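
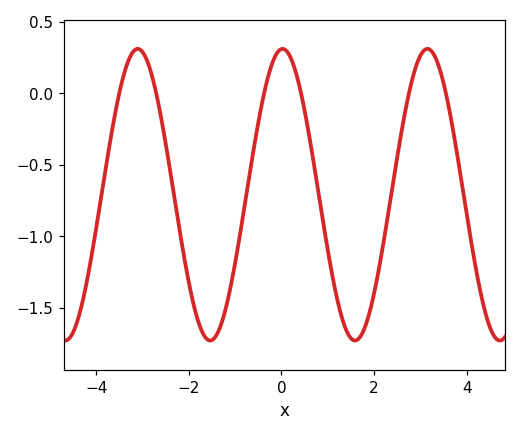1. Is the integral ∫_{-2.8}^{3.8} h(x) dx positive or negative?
negative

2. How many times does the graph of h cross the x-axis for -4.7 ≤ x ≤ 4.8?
6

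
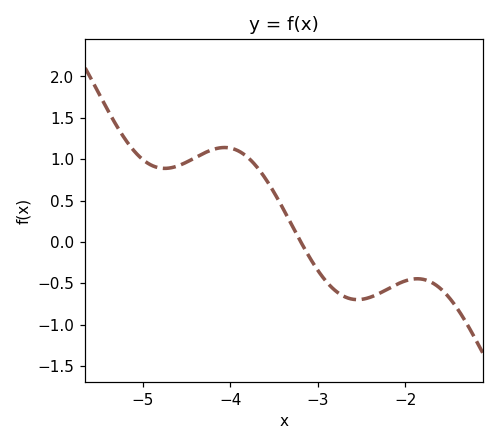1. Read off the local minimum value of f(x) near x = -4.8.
0.9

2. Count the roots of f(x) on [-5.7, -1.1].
1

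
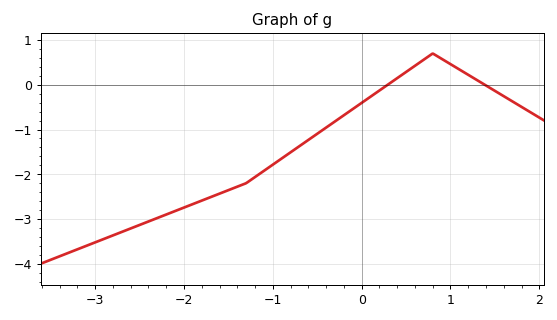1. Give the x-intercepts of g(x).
0.293, 1.39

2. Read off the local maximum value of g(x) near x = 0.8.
0.7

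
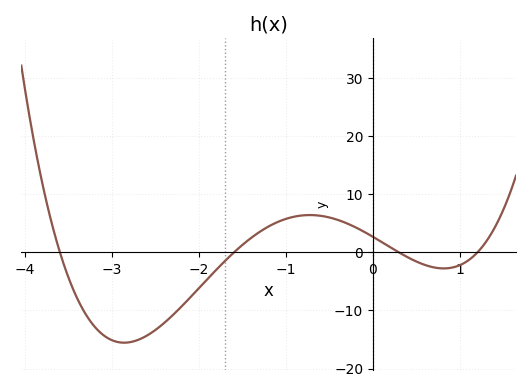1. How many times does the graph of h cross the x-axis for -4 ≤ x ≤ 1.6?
4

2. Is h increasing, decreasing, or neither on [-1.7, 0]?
neither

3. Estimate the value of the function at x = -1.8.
-2.95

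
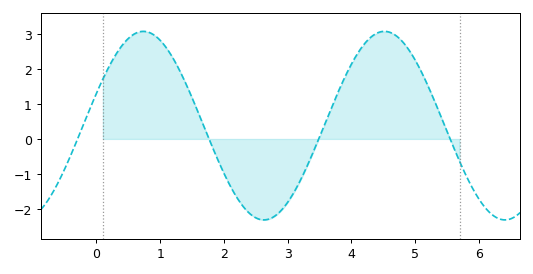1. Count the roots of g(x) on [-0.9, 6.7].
4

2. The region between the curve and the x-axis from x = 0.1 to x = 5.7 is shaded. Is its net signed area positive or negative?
positive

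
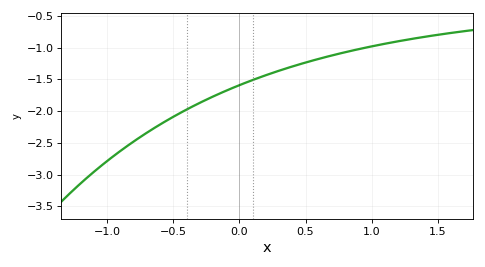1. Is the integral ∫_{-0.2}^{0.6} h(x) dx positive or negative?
negative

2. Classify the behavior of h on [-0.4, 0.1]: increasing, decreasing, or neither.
increasing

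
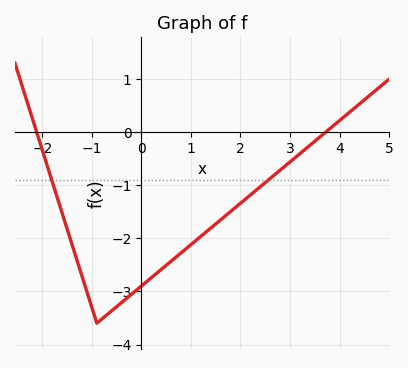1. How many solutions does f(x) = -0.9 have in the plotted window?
2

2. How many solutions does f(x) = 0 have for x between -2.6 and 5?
2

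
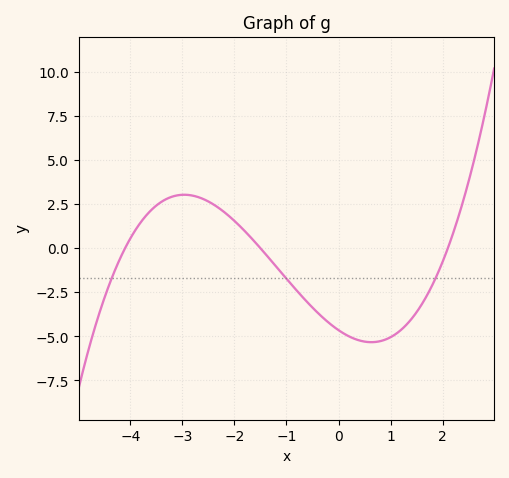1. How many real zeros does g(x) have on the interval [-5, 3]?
3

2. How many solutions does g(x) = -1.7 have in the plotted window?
3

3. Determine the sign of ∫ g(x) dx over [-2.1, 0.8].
negative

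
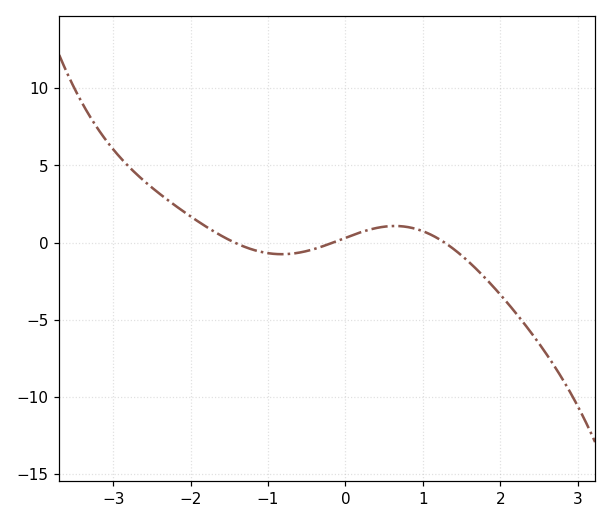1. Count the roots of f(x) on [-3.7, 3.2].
3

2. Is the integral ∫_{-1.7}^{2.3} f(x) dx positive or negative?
negative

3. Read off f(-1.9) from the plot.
1.35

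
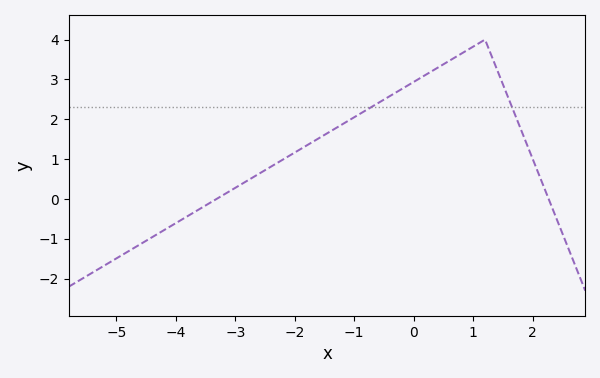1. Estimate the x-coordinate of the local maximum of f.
1.2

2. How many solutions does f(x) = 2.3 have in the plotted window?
2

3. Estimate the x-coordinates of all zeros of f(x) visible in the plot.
-3.32, 2.27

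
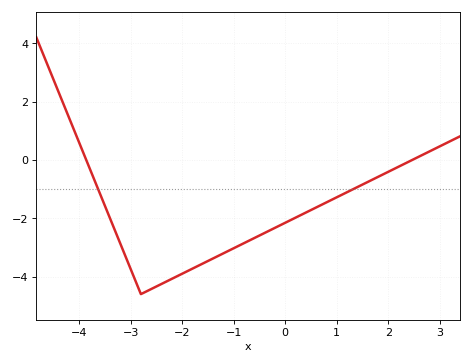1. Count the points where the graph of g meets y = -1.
2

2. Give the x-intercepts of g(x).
-3.8, 2.4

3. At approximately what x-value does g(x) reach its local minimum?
-2.8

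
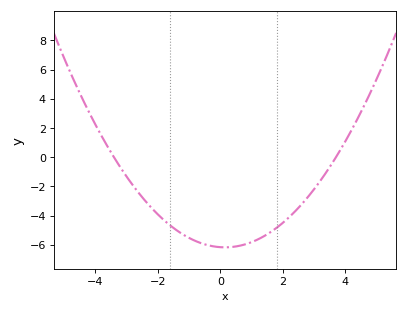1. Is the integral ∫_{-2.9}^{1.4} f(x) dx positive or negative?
negative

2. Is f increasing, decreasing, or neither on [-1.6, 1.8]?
neither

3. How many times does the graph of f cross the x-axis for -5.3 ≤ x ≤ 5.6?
2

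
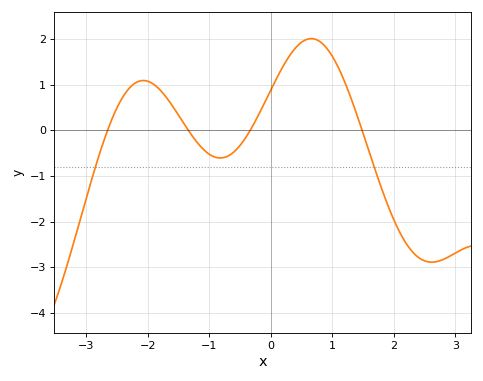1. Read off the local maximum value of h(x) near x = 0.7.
2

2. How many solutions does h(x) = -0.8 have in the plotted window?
2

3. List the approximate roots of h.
-2.7, -1.3, -0.3, 1.5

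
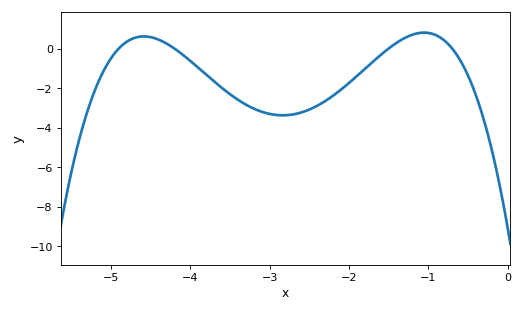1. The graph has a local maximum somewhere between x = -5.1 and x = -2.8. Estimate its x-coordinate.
-4.6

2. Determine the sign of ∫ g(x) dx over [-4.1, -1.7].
negative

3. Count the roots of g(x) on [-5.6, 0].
4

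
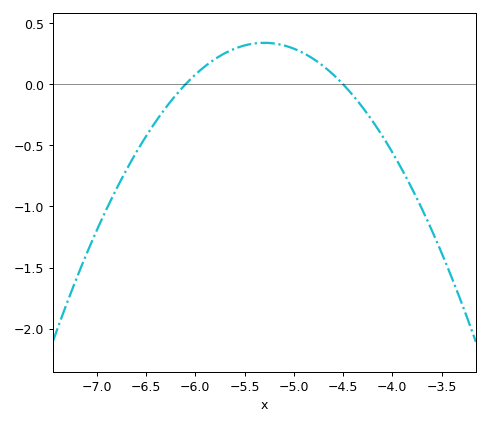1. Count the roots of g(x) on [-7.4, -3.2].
2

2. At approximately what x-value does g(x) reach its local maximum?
-5.3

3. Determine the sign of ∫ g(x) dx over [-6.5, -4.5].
positive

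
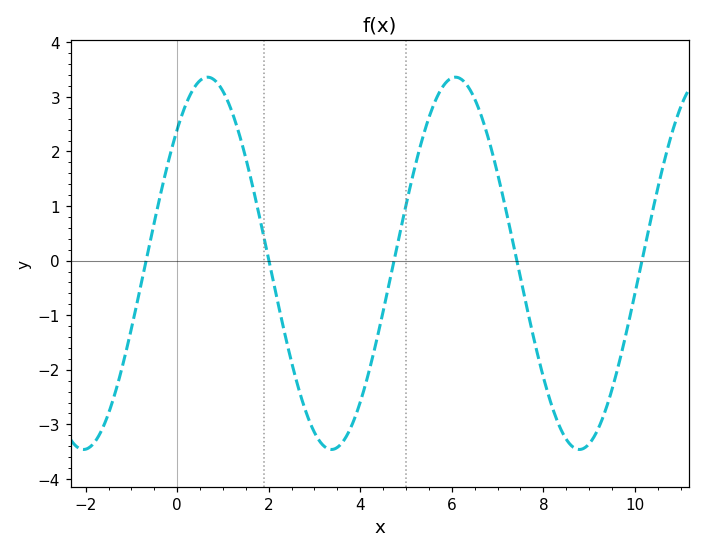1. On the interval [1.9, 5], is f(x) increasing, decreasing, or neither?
neither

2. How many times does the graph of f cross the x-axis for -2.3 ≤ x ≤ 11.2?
5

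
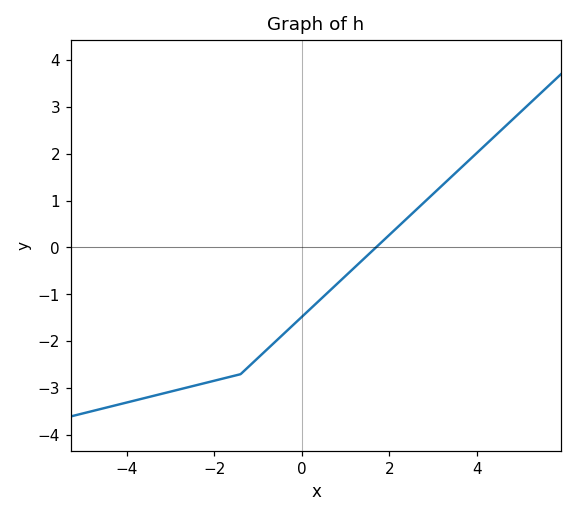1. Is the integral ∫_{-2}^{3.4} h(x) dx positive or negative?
negative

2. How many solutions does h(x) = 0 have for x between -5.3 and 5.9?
1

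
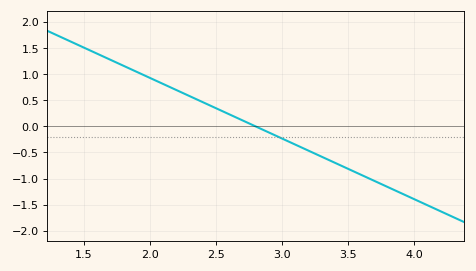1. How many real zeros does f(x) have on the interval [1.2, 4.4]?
1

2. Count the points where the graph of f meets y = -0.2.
1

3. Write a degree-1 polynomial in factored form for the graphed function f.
y = -1.16(x - 2.8)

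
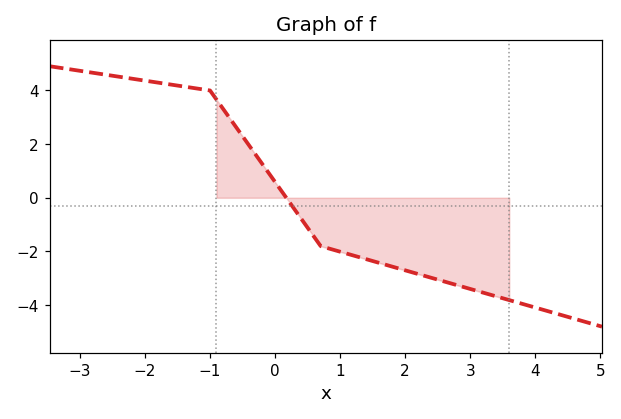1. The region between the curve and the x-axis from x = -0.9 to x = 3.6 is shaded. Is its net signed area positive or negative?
negative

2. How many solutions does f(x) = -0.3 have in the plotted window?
1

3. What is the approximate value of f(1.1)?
-2.08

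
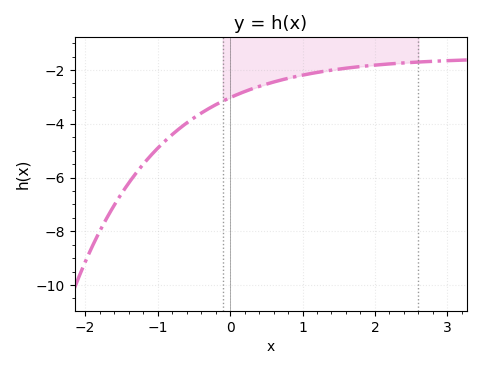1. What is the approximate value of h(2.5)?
-1.72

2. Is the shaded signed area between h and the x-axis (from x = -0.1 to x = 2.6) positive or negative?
negative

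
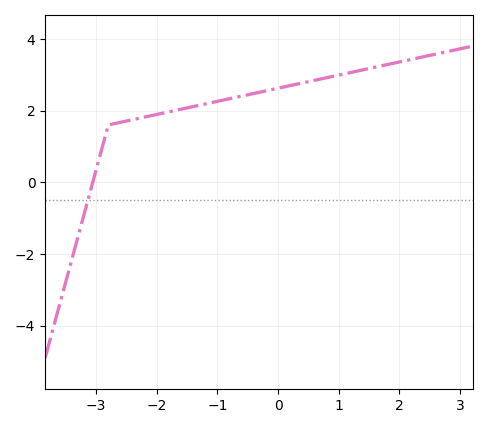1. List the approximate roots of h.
-3.1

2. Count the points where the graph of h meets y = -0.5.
1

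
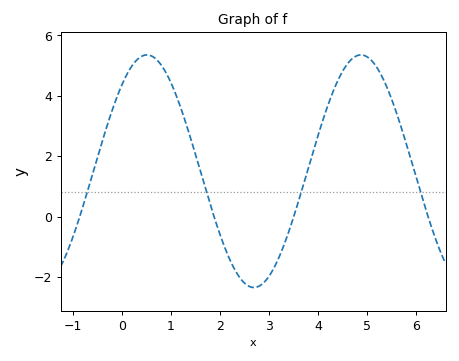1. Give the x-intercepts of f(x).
-0.8, 1.8, 3.6, 6.2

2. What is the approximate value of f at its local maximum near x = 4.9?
5.4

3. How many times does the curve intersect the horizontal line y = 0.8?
4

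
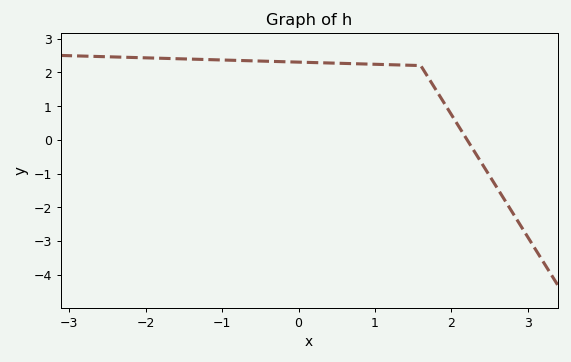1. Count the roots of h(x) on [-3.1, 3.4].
1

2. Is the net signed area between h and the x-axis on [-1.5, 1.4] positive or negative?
positive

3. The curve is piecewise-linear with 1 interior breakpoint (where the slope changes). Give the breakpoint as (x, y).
(1.6, 2.2)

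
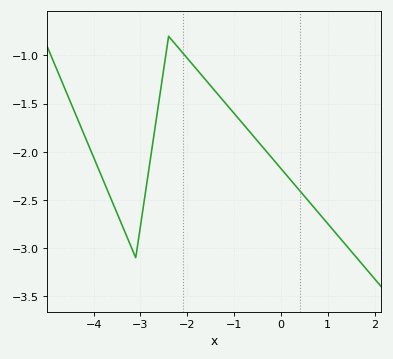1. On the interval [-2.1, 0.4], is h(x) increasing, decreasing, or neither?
decreasing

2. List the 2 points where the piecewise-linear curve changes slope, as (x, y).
(-3.1, -3.1); (-2.4, -0.8)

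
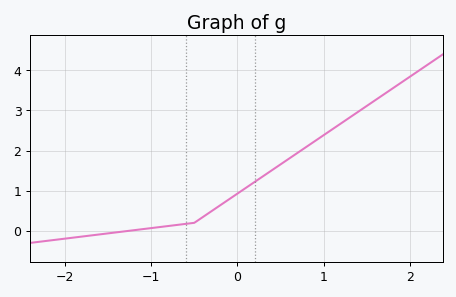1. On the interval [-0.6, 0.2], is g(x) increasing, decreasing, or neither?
increasing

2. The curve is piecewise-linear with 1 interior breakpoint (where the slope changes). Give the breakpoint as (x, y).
(-0.5, 0.2)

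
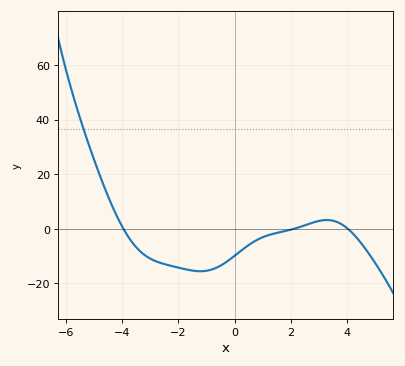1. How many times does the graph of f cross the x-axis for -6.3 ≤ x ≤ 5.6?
3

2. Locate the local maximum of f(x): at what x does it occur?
3.28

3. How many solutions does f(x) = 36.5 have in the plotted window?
1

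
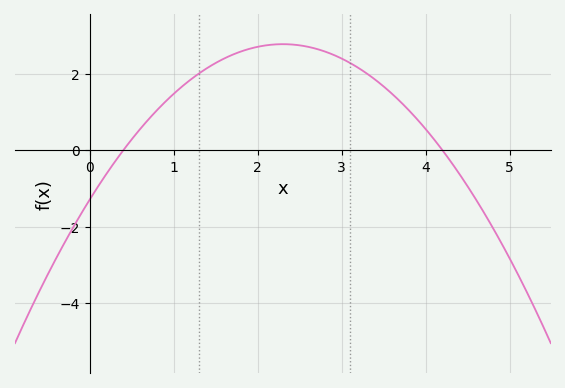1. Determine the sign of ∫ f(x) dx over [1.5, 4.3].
positive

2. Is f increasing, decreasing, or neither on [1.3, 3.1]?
neither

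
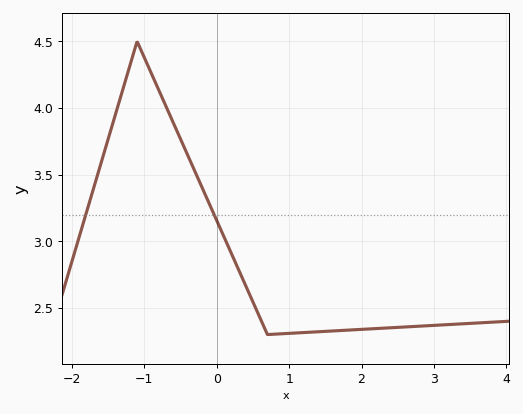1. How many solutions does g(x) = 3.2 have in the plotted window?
2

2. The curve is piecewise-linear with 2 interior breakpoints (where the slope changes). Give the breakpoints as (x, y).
(-1.1, 4.5); (0.7, 2.3)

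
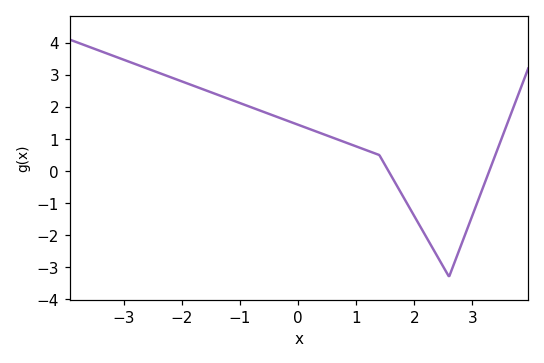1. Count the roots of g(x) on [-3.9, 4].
2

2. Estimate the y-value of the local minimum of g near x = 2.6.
-3.29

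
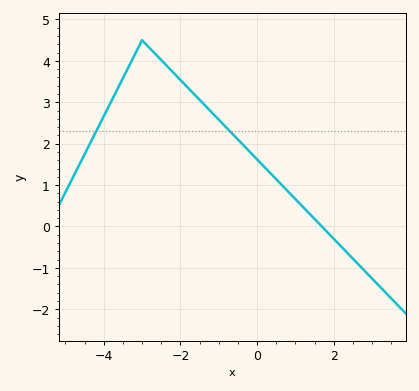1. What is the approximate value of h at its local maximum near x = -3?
4.5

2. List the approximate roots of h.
1.69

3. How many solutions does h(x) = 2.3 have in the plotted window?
2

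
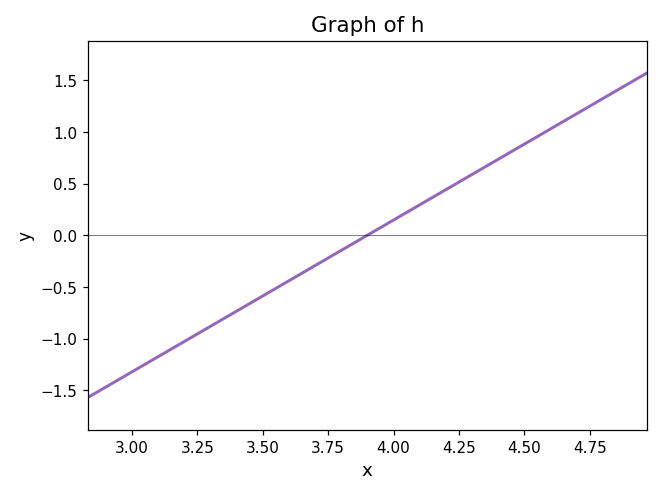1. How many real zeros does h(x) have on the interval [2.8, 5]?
1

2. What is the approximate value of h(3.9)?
0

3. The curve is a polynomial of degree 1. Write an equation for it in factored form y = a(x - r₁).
y = 1.47(x - 3.9)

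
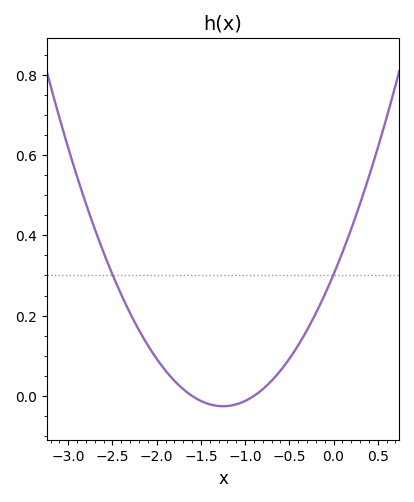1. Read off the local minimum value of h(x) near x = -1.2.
-0.026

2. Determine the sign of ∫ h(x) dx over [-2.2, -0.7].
positive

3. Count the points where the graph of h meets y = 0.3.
2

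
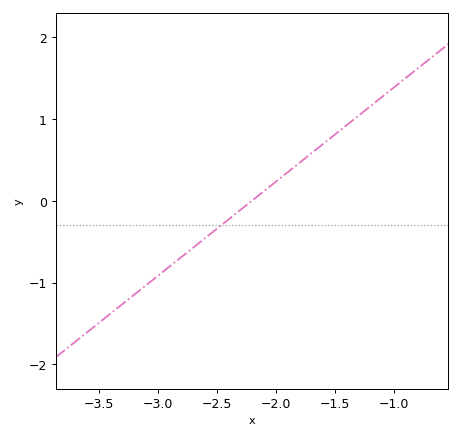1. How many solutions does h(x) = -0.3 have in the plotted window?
1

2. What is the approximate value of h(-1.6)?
0.69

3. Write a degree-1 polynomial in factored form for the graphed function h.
y = 1.15(x + 2.2)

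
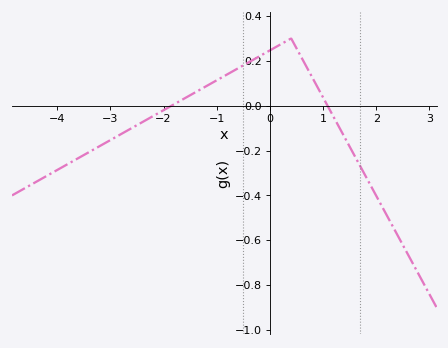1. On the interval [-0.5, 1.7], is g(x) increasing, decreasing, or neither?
neither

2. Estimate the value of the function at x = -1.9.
0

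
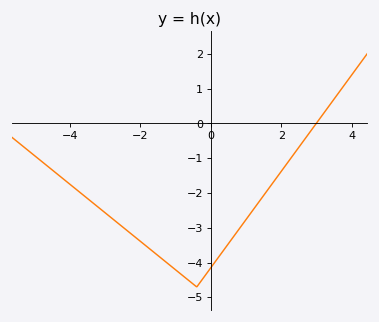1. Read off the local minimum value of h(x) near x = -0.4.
-4.7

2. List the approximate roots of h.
3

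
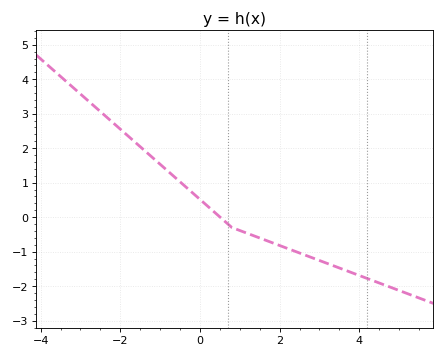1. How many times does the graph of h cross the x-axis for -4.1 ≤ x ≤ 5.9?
1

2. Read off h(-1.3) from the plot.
1.8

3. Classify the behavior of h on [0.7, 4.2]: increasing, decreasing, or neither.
decreasing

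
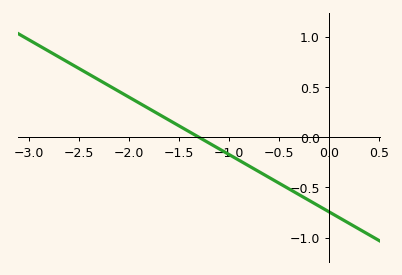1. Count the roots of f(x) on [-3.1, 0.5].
1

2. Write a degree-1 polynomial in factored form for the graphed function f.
y = -0.57(x + 1.3)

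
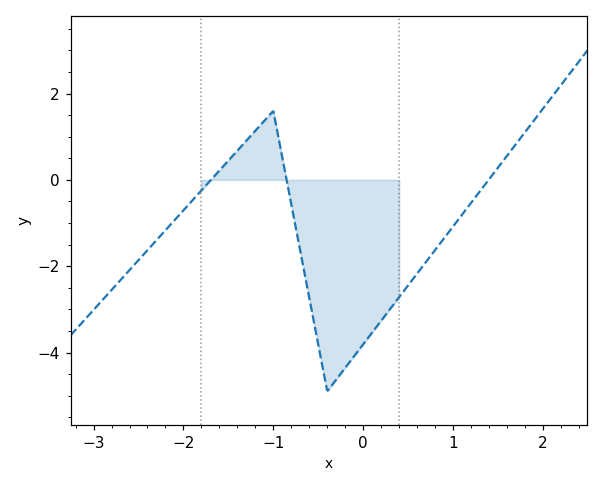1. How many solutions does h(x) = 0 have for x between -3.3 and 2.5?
3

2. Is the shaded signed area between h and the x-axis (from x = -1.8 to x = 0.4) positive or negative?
negative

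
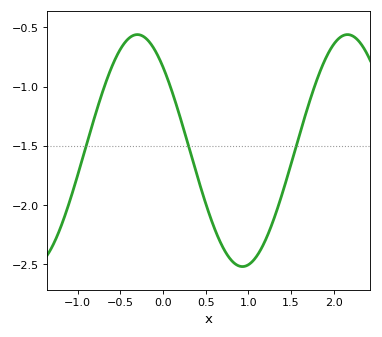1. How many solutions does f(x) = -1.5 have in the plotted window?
3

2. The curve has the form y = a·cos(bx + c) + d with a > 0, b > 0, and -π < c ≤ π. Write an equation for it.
y = 0.98cos(2.5x + 0.77) - 1.54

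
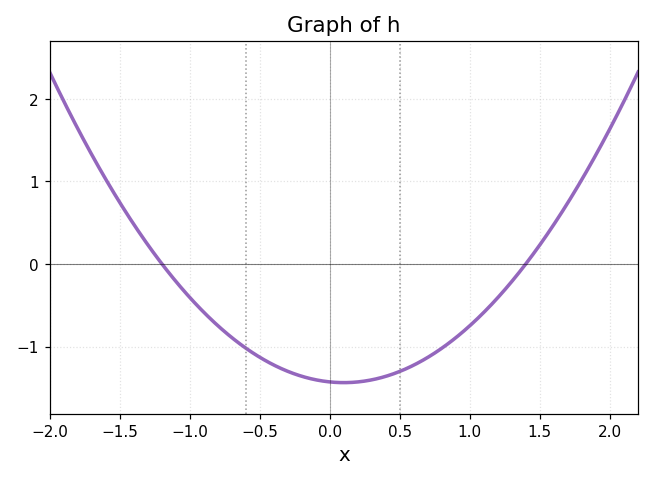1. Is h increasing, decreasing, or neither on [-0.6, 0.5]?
neither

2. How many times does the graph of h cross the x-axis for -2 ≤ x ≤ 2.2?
2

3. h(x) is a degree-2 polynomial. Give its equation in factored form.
y = 0.85(x + 1.2)(x - 1.4)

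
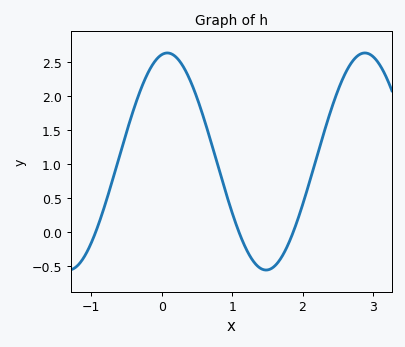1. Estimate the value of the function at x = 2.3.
1.45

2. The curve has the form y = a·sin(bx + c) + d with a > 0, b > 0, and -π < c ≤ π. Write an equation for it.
y = 1.6sin(2.24x + 1.39) + 1.04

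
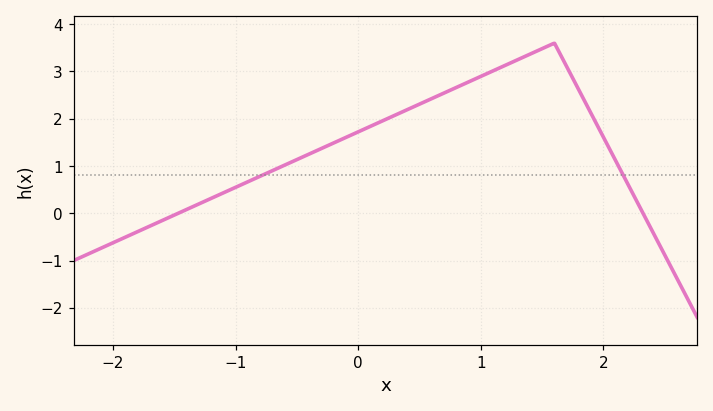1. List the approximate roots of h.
-1.47, 2.32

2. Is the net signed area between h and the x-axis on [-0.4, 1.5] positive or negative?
positive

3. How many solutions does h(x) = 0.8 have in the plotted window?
2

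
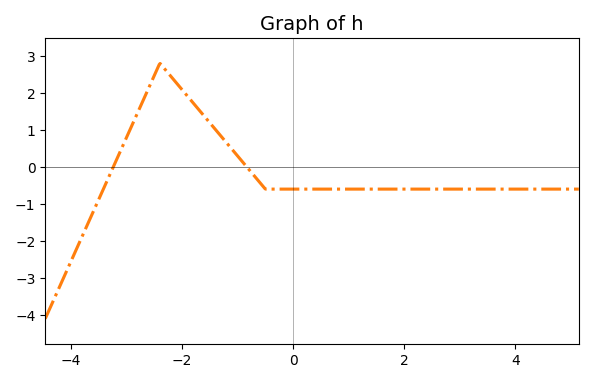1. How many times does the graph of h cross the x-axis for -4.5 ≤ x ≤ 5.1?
2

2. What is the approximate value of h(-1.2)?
0.653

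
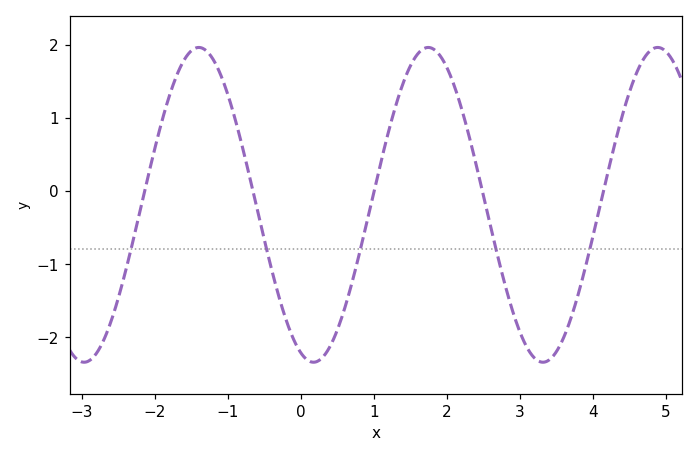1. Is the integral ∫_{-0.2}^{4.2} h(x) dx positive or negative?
negative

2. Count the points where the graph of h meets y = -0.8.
5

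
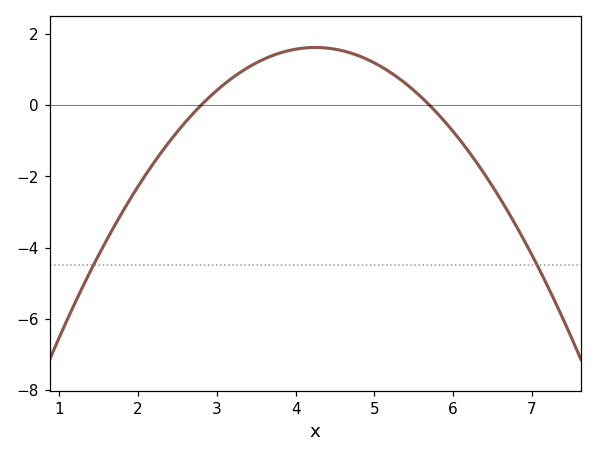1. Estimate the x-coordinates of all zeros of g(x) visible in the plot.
2.8, 5.7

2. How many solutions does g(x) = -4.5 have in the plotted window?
2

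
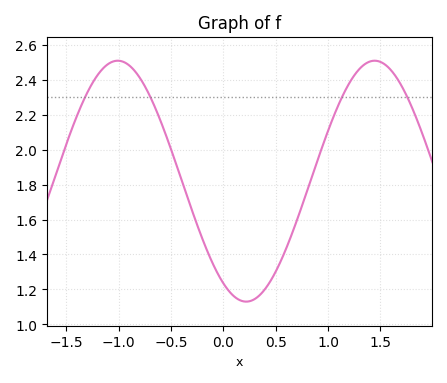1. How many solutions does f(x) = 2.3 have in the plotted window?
4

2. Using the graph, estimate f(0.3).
1.14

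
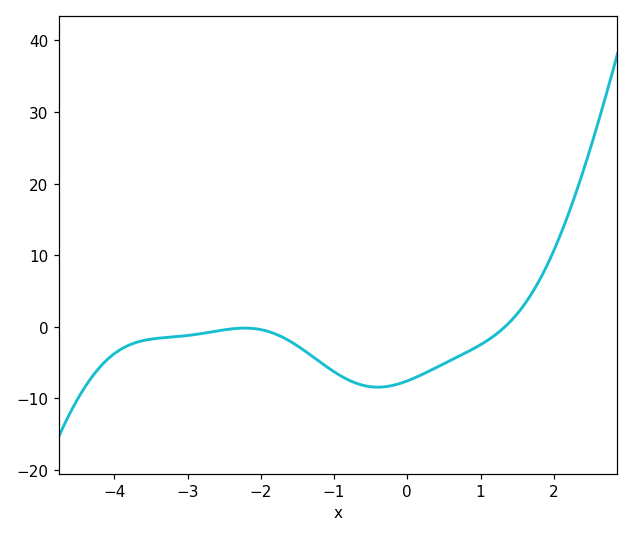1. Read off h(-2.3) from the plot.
-0.196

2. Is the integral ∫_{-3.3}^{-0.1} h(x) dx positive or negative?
negative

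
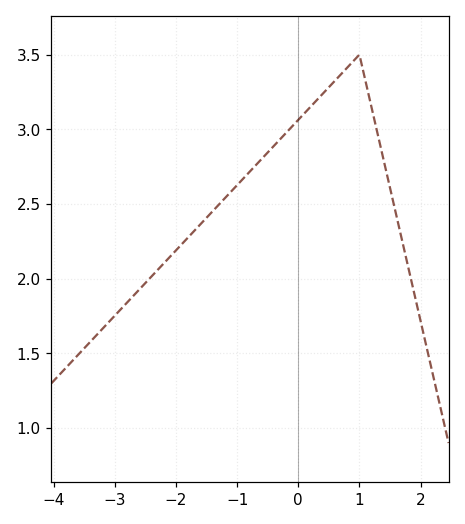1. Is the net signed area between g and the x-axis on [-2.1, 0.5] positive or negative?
positive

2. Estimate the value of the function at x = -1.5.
2.4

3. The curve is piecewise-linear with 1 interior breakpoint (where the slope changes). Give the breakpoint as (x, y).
(1, 3.5)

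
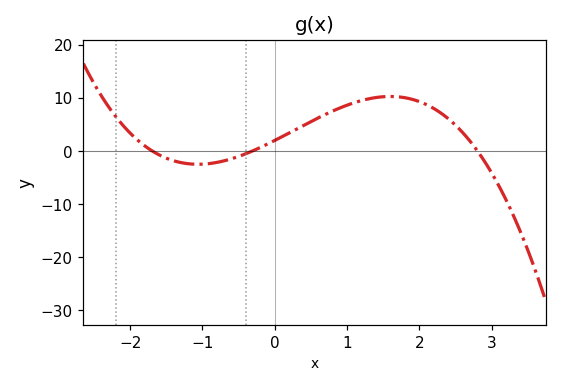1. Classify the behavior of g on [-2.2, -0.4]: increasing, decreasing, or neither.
neither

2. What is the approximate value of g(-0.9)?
-2.42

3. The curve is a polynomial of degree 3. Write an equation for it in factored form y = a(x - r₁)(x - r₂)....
y = -1.36(x + 1.7)(x + 0.3)(x - 2.8)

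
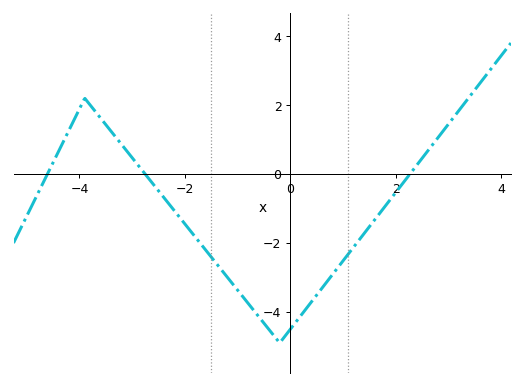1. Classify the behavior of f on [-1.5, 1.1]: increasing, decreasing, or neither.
neither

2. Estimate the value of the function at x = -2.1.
-1.25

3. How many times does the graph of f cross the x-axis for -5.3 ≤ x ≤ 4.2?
3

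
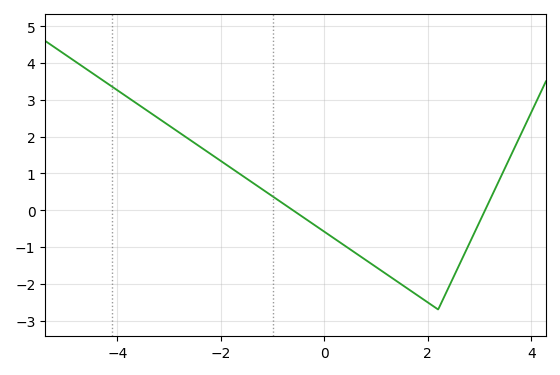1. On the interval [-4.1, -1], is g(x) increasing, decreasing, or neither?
decreasing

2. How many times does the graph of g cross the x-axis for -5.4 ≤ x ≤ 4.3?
2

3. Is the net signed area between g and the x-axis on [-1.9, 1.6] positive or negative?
negative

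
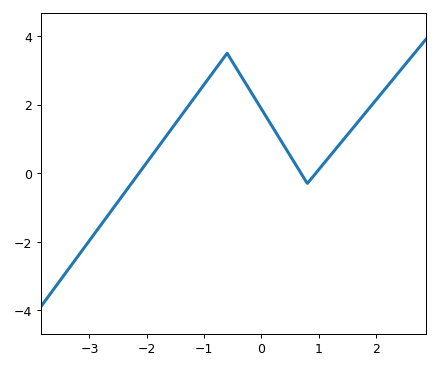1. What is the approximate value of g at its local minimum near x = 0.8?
-0.2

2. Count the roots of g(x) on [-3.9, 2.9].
3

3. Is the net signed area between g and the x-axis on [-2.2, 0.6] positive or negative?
positive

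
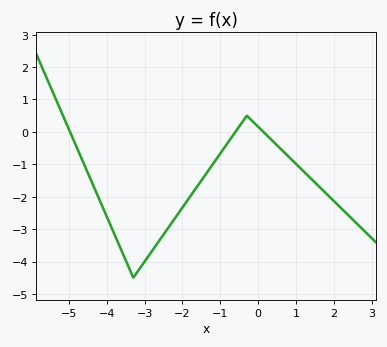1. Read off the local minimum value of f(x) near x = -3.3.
-4.5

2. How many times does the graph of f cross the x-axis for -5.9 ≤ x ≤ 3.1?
3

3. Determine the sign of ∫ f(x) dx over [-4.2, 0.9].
negative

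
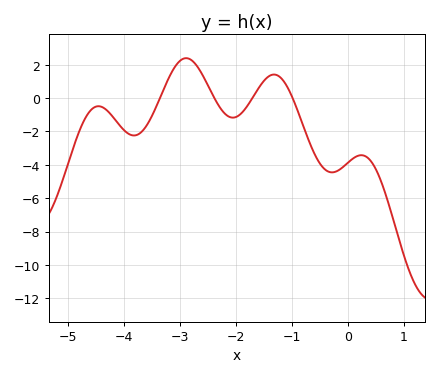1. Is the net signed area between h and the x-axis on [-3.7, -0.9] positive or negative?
positive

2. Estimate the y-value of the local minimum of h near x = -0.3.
-4.4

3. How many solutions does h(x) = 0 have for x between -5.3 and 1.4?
4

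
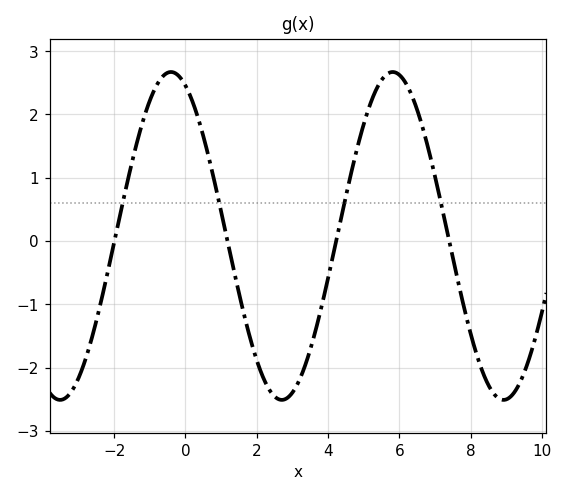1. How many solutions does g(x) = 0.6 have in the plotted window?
4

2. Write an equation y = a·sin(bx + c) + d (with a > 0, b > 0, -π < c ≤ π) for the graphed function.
y = 2.59sin(1x + 2) + 0.08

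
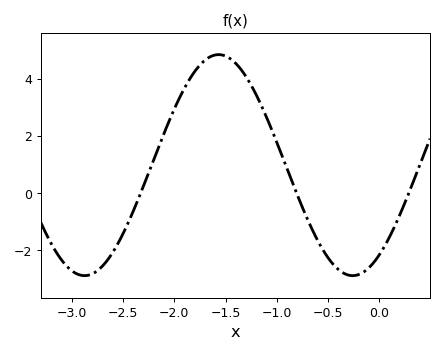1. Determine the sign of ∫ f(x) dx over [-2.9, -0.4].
positive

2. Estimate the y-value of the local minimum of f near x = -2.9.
-2.8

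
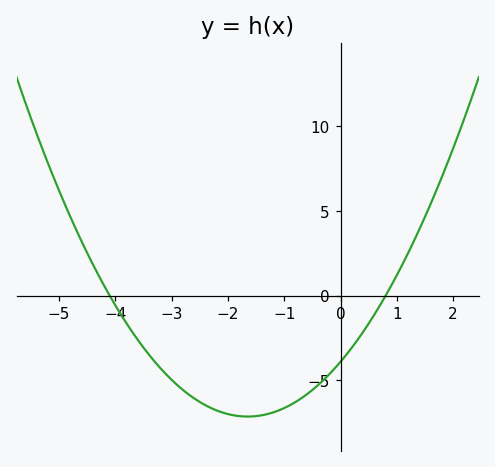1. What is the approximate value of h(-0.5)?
-5.5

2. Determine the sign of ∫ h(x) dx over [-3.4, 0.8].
negative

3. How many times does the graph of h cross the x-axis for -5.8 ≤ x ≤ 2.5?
2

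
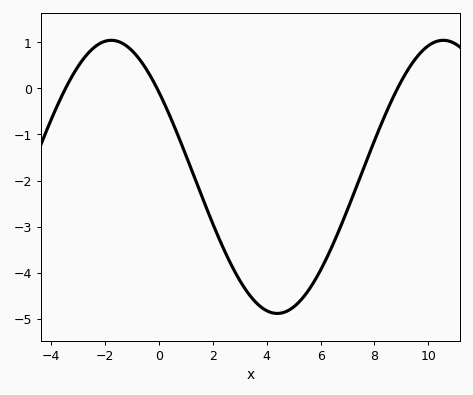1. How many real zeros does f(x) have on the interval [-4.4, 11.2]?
3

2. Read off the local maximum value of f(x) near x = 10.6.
1.04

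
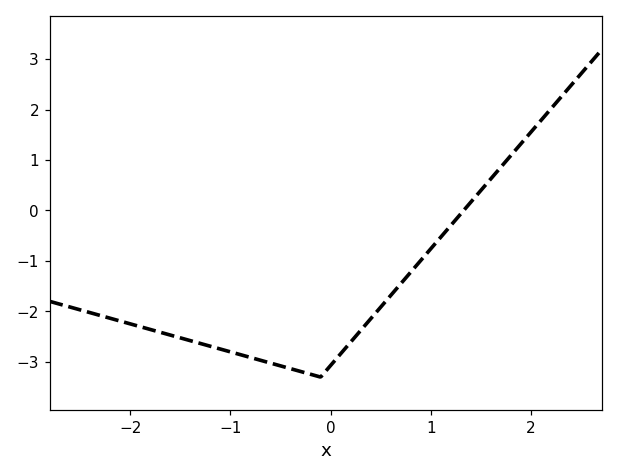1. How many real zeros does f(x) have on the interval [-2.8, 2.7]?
1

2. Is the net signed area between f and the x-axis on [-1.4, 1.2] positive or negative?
negative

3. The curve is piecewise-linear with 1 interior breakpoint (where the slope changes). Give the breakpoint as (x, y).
(-0.1, -3.3)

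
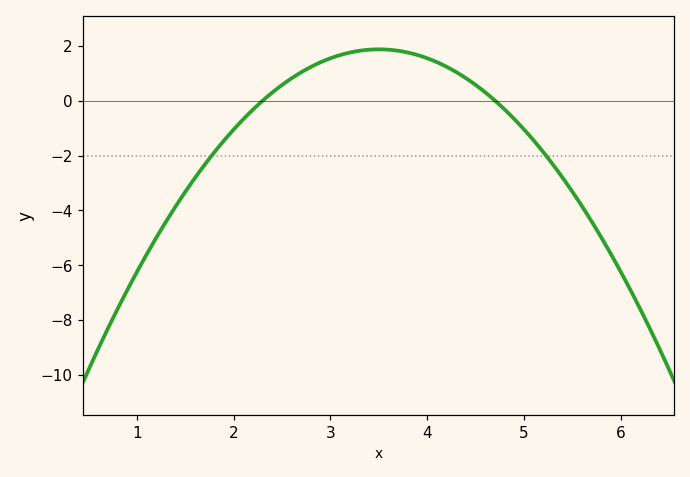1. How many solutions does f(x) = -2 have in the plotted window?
2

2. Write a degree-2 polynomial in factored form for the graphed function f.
y = -1.3(x - 2.3)(x - 4.7)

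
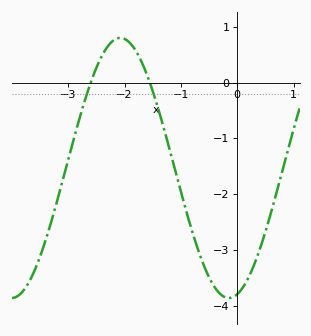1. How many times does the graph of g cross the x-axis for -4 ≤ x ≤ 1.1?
2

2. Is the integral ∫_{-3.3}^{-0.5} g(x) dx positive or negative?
negative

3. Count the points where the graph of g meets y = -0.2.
2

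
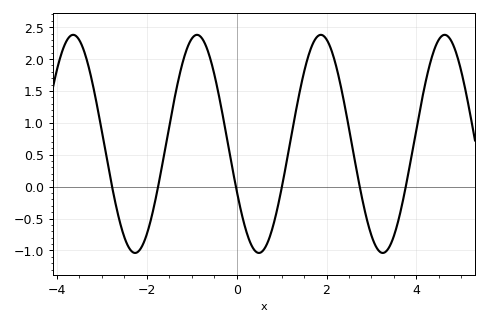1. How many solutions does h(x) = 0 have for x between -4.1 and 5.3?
6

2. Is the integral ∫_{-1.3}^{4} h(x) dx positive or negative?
positive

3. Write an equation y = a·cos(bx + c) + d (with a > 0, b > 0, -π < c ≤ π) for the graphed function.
y = 1.71cos(2.3x + 2) + 0.67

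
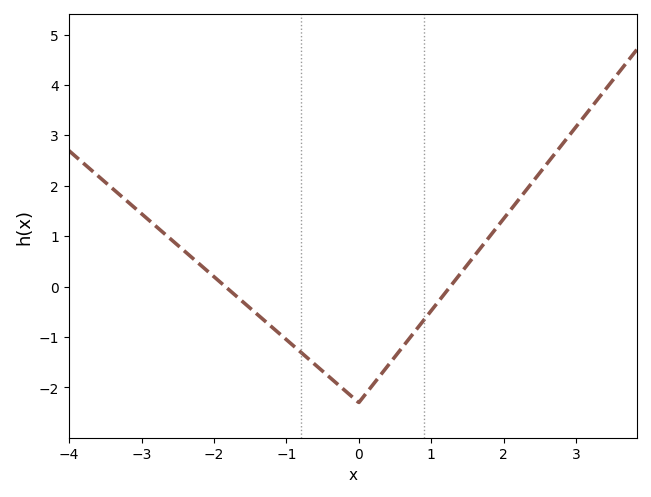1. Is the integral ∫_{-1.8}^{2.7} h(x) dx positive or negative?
negative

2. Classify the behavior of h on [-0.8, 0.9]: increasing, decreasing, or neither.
neither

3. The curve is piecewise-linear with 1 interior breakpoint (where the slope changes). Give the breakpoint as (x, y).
(0, -2.3)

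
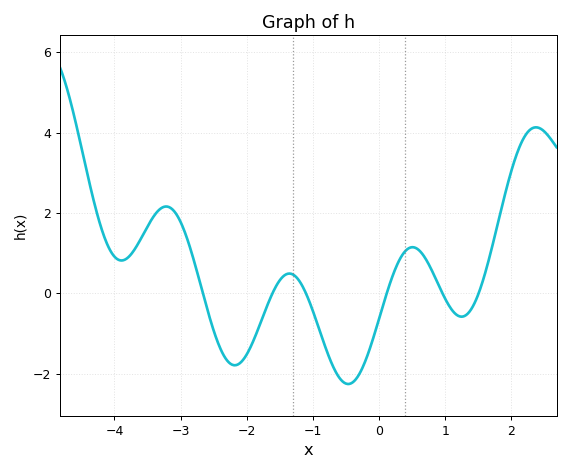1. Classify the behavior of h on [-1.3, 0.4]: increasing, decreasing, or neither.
neither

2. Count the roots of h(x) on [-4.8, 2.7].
6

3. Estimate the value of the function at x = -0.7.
-1.8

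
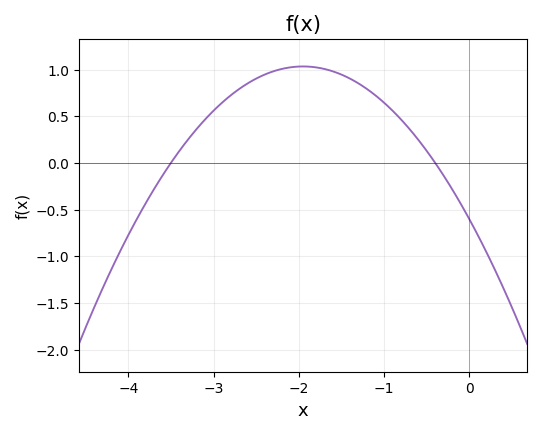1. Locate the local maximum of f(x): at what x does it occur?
-1.95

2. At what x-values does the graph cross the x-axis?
-3.5, -0.4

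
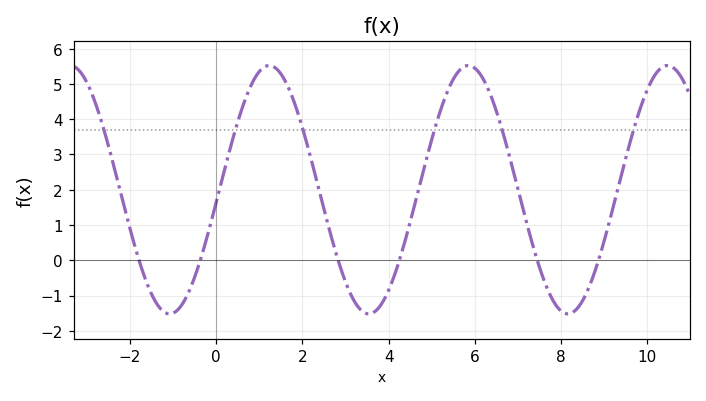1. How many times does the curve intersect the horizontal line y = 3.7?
6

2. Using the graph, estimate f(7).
2.02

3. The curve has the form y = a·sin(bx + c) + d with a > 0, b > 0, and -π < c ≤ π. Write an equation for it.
y = 3.52sin(1.36x - 0.1) + 2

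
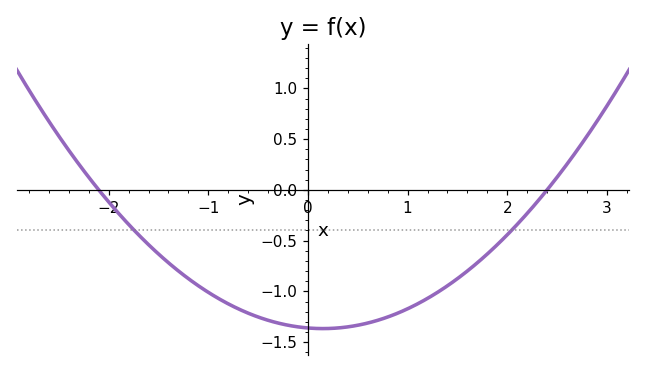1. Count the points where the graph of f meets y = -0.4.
2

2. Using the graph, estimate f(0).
-1.35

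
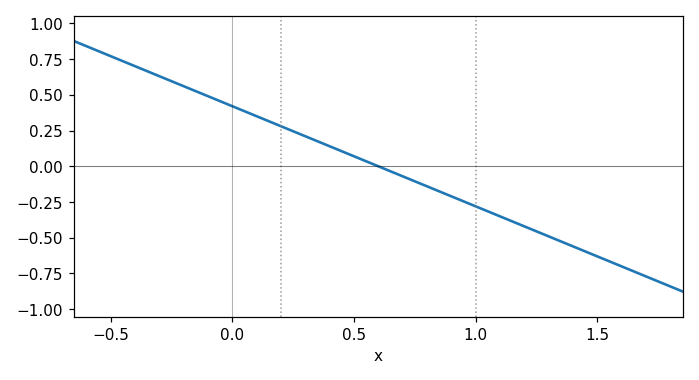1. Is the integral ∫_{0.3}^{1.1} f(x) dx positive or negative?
negative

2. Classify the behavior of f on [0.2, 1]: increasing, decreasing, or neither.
decreasing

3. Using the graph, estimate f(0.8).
-0.14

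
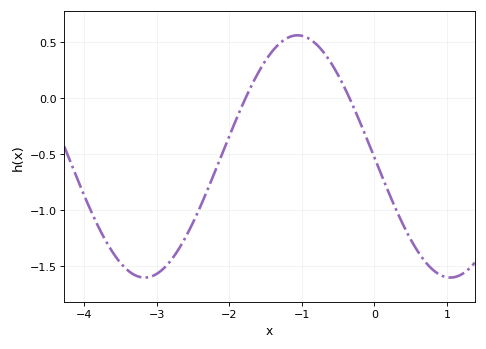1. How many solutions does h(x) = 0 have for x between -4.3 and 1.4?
2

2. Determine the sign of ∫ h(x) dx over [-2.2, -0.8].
positive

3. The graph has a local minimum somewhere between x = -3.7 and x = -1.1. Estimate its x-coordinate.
-3.17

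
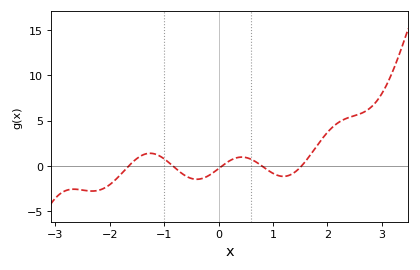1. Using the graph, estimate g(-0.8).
0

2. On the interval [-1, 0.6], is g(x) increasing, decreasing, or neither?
neither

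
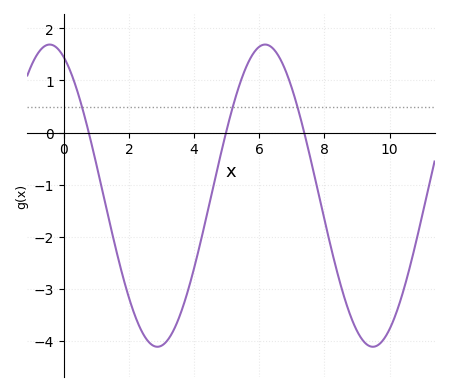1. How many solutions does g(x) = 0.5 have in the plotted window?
3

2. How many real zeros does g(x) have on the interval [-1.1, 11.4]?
3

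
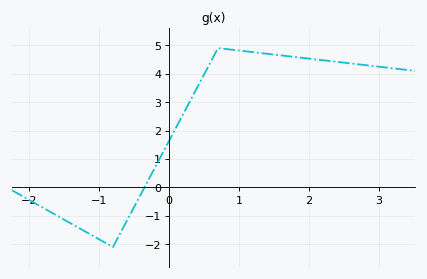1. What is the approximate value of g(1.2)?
4.76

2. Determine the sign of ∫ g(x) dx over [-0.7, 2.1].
positive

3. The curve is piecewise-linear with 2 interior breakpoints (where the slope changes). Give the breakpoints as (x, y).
(-0.8, -2.1); (0.7, 4.9)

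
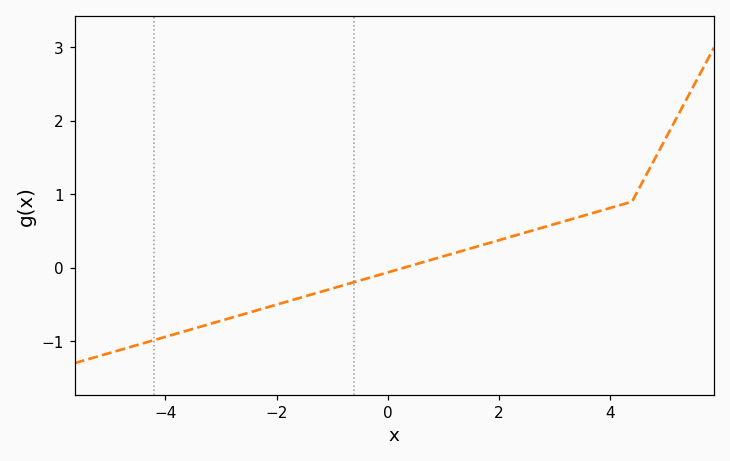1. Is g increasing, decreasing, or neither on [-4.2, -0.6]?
increasing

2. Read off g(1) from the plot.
0.2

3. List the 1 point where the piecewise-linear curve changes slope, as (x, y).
(4.4, 0.9)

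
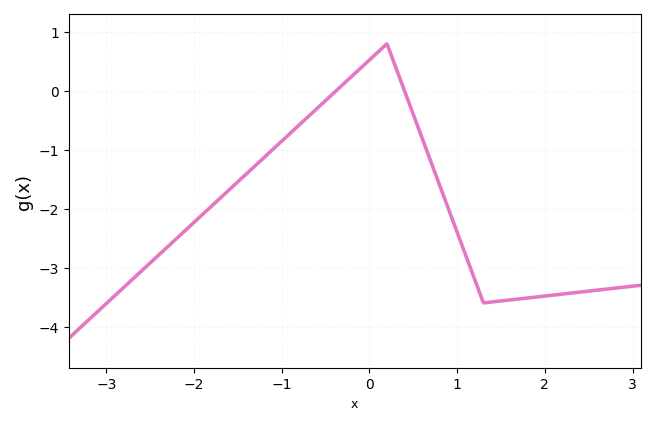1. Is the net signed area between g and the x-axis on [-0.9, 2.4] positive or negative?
negative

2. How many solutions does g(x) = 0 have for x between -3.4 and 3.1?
2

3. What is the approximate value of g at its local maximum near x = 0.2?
0.8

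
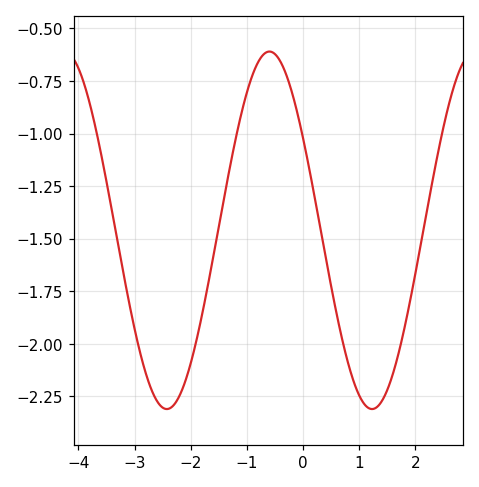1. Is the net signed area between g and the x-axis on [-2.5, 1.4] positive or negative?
negative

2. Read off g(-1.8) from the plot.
-1.86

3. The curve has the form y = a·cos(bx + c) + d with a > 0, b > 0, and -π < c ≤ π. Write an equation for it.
y = 0.85cos(1.7x + 1) - 1.46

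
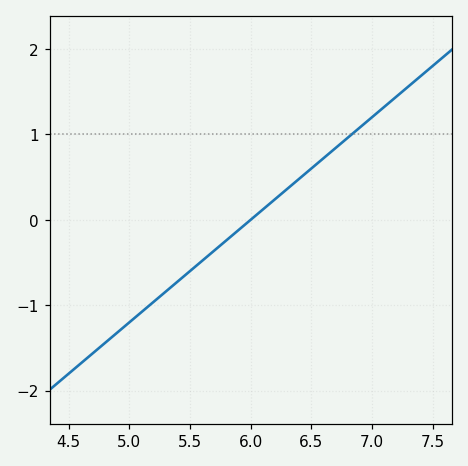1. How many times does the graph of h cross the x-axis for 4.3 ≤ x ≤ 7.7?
1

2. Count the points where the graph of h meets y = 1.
1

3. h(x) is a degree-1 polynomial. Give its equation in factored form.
y = 1.2(x - 6)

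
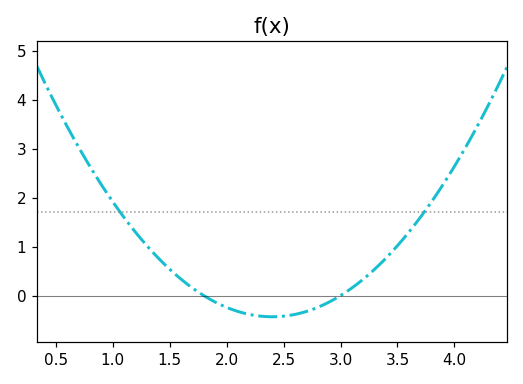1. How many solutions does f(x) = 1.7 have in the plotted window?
2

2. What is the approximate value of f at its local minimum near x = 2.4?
-0.432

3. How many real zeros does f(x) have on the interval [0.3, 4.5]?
2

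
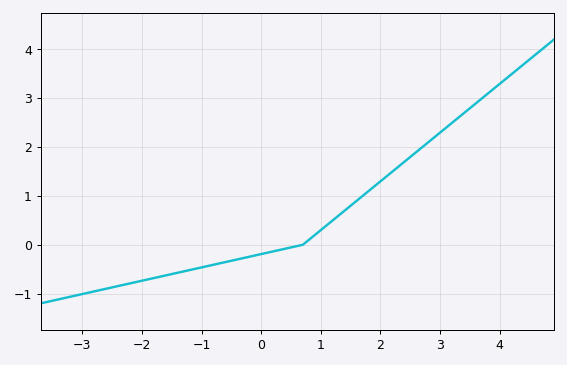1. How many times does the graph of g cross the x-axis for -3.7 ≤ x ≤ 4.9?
1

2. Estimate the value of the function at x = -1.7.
-0.7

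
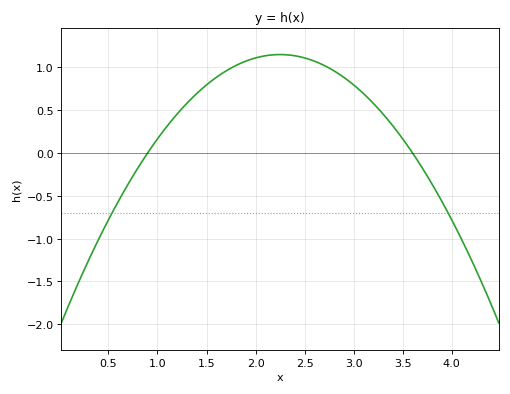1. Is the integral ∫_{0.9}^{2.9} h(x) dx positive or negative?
positive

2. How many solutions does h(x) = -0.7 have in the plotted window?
2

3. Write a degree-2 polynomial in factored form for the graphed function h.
y = -0.63(x - 0.9)(x - 3.6)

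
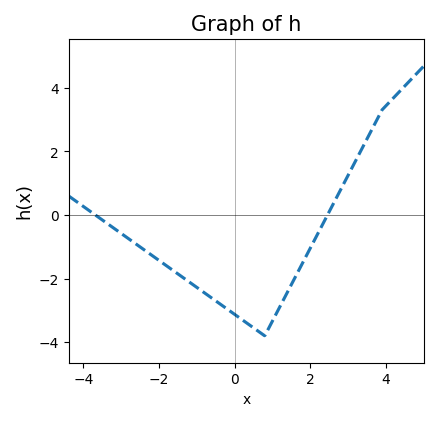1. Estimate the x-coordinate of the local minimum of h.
0.8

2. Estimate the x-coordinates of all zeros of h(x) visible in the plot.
-3.68, 2.46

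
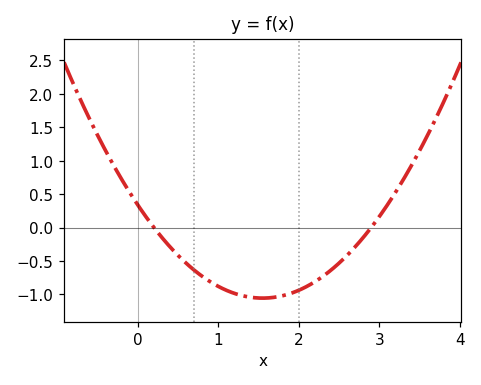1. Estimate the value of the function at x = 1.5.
-1.05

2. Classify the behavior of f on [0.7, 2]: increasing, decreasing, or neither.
neither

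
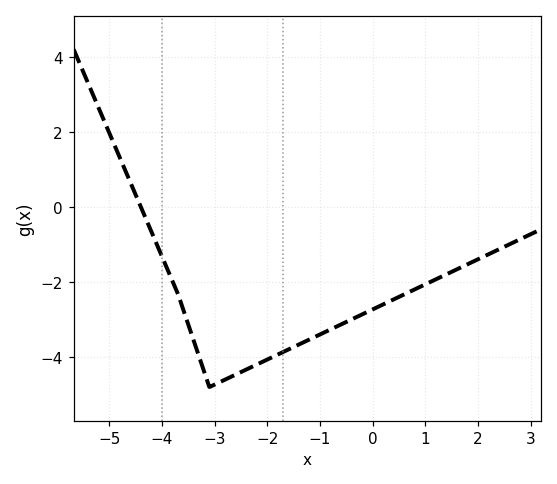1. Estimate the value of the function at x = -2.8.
-4.6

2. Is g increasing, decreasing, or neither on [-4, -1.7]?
neither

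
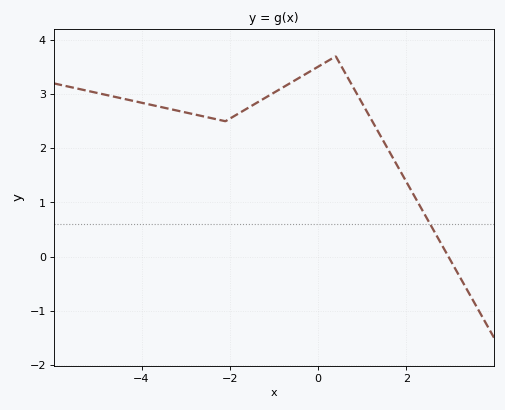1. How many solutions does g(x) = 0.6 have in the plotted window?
1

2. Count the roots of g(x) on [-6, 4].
1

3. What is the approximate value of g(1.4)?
2.25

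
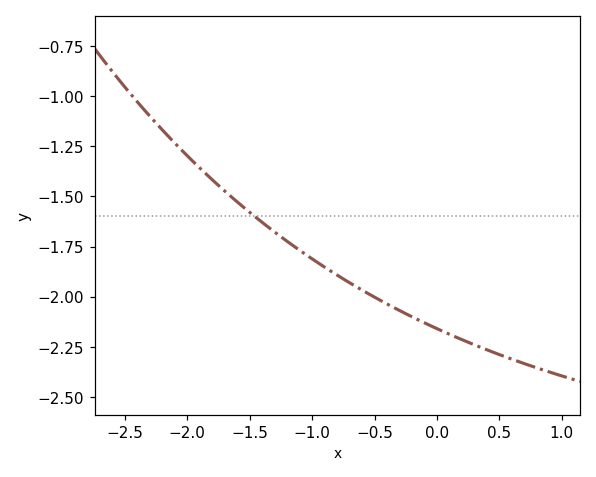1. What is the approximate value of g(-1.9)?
-1.36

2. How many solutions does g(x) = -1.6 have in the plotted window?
1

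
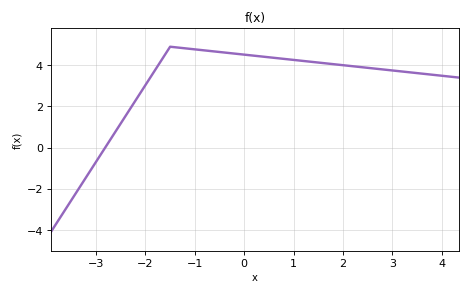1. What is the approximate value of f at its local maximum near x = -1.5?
4.8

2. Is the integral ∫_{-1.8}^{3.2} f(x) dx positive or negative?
positive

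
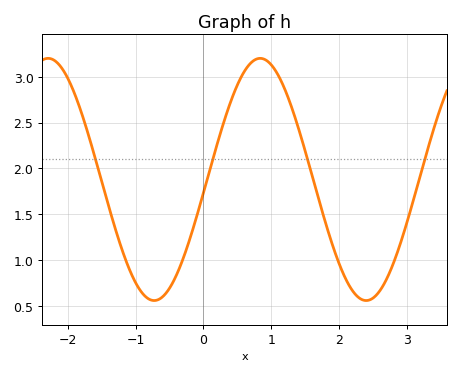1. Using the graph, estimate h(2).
0.95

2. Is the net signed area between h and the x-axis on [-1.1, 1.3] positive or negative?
positive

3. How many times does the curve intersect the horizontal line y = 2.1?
4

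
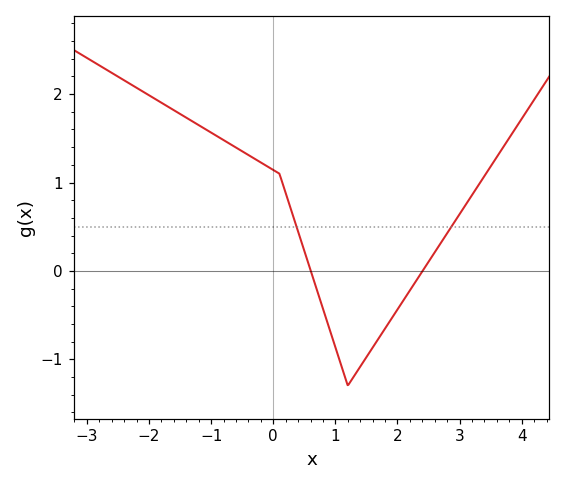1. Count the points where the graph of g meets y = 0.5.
2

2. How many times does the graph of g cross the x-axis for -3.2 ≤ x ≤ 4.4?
2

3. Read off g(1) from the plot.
-0.864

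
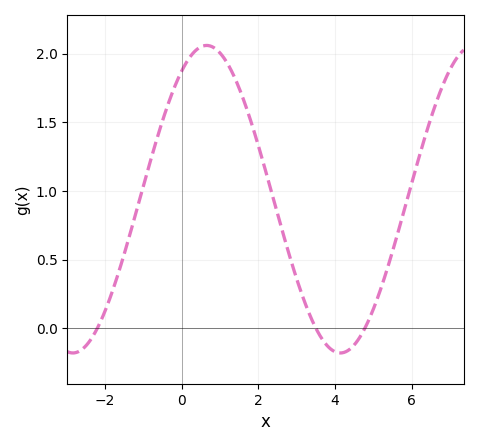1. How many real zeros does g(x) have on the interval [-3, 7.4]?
3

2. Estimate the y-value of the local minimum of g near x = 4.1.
-0.18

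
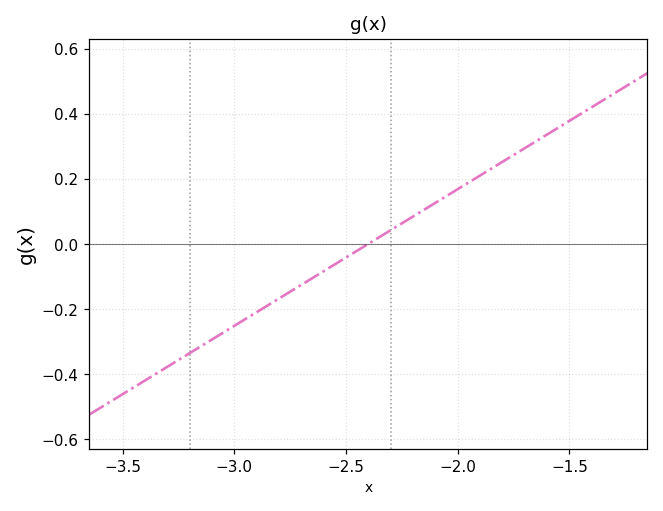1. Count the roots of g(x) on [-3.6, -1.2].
1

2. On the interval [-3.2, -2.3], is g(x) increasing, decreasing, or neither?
increasing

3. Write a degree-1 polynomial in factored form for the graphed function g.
y = 0.42(x + 2.4)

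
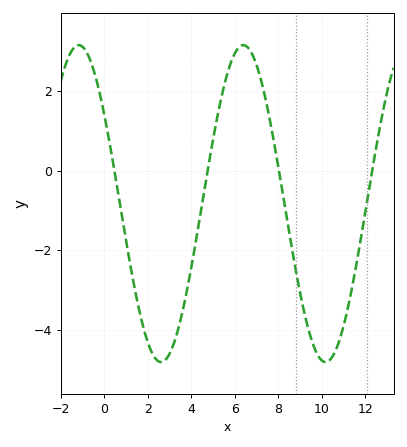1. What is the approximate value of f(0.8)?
-1.12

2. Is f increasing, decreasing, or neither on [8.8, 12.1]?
neither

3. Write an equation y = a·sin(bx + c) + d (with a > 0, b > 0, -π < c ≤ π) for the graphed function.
y = 3.98sin(0.83x + 2.55) - 0.83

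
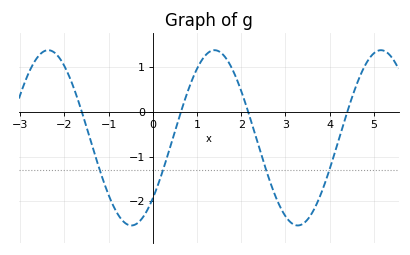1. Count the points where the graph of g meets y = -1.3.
4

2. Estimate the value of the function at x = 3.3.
-2.5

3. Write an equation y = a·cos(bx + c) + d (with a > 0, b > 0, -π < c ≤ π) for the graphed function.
y = 1.96cos(1.7x - 2.3) - 0.58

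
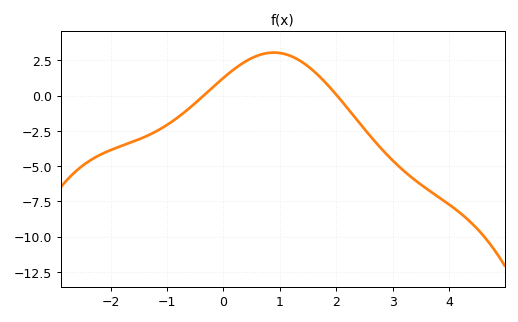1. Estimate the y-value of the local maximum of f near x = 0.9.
3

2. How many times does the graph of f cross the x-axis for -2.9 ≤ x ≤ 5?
2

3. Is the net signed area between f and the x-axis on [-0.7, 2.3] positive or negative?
positive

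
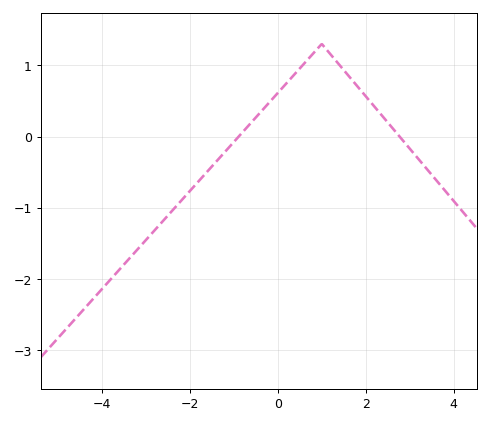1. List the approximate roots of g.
-0.887, 2.77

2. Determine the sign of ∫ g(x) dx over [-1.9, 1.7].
positive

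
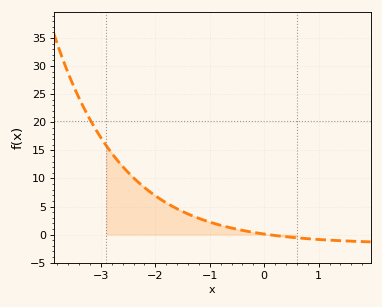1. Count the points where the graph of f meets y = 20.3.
1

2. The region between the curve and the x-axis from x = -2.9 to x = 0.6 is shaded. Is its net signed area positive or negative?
positive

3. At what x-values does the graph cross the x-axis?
0.1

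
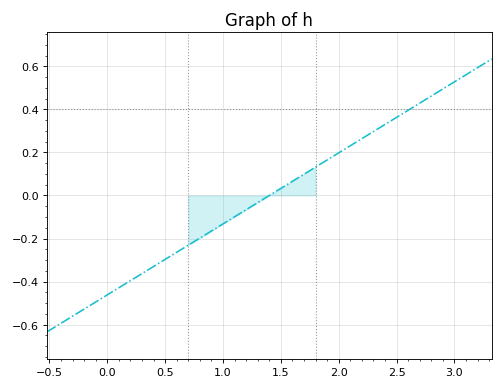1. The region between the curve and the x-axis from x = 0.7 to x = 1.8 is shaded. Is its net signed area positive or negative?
negative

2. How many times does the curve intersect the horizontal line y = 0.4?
1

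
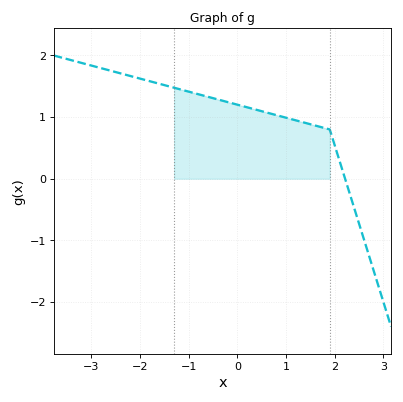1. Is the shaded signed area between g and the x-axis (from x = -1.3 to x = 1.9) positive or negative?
positive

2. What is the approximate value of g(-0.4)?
1.3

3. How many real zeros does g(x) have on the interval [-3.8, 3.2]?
1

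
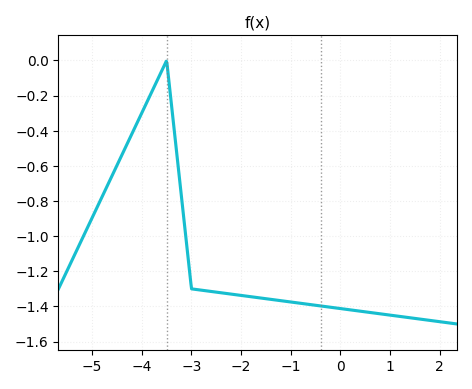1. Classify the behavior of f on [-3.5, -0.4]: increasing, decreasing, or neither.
decreasing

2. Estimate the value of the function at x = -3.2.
-0.78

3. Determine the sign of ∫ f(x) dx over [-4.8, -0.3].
negative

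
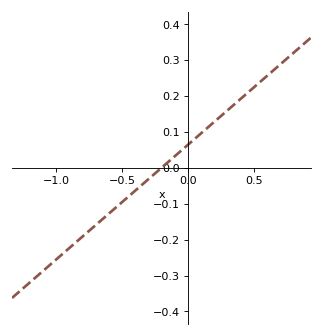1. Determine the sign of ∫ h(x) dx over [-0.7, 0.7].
positive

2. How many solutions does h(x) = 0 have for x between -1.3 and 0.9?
1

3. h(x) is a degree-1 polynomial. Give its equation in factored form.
y = 0.32(x + 0.2)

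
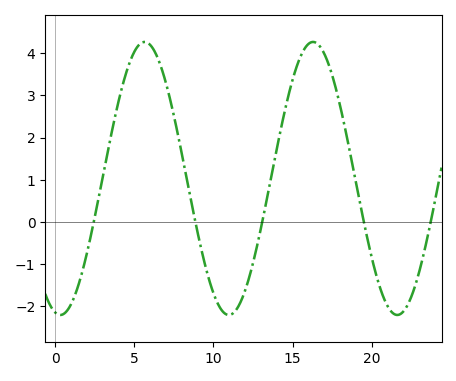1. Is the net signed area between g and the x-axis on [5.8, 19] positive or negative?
positive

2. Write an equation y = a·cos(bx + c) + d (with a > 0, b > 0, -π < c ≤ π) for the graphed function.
y = 3.24cos(0.59x + 3) + 1.03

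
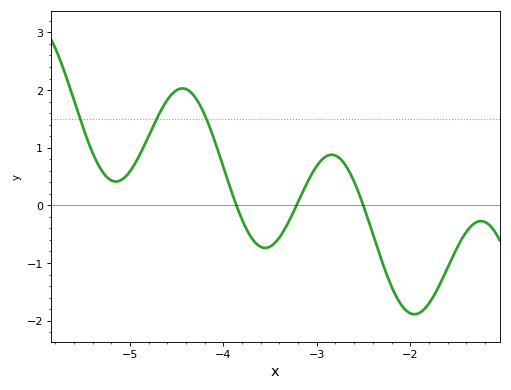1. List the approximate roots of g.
-3.86, -3.22, -2.5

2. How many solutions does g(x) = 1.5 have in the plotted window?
3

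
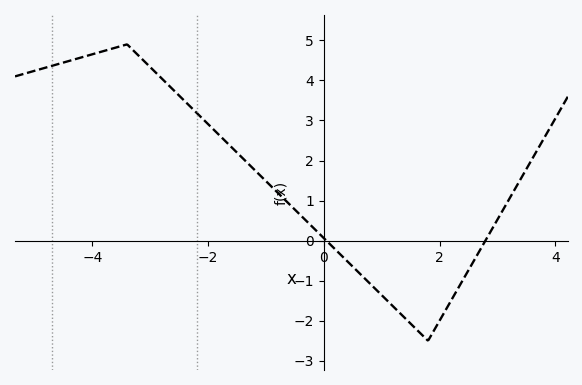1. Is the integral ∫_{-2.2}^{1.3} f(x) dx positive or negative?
positive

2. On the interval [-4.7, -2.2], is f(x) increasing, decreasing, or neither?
neither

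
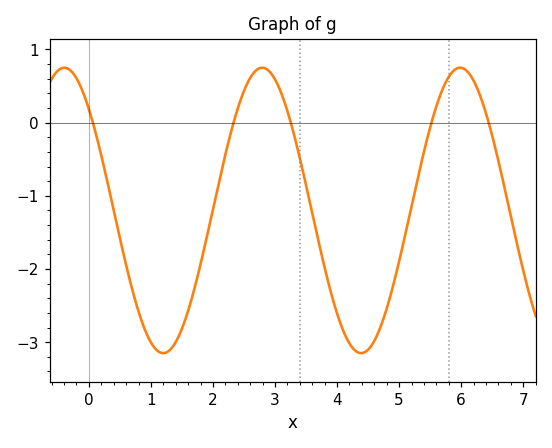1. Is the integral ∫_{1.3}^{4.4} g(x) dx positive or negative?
negative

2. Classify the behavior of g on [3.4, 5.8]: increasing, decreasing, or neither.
neither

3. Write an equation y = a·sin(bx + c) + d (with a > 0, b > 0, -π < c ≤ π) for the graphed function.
y = 1.95sin(2x + 2.4) - 1.2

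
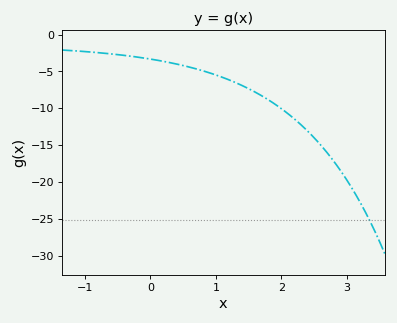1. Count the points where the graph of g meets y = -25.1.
1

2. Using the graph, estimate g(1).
-5.5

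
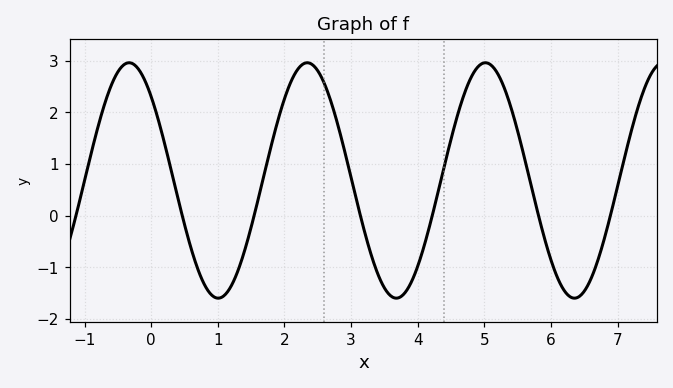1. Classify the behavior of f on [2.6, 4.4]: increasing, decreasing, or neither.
neither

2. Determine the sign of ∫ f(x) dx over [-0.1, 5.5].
positive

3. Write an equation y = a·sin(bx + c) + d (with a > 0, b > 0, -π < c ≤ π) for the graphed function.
y = 2.28sin(2.4x + 2.3) + 0.68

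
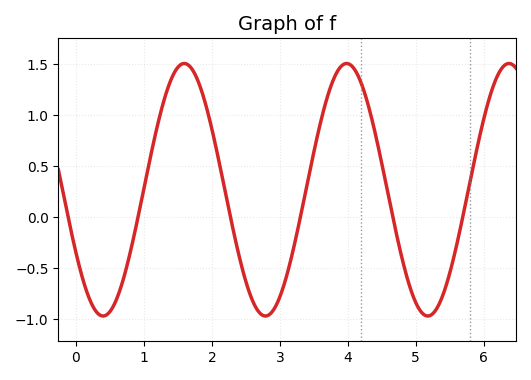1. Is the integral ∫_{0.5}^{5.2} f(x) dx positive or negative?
positive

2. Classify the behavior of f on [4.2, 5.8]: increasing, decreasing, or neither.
neither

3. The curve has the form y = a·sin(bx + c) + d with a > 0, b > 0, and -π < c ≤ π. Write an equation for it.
y = 1.24sin(2.6x - 2.6) + 0.27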